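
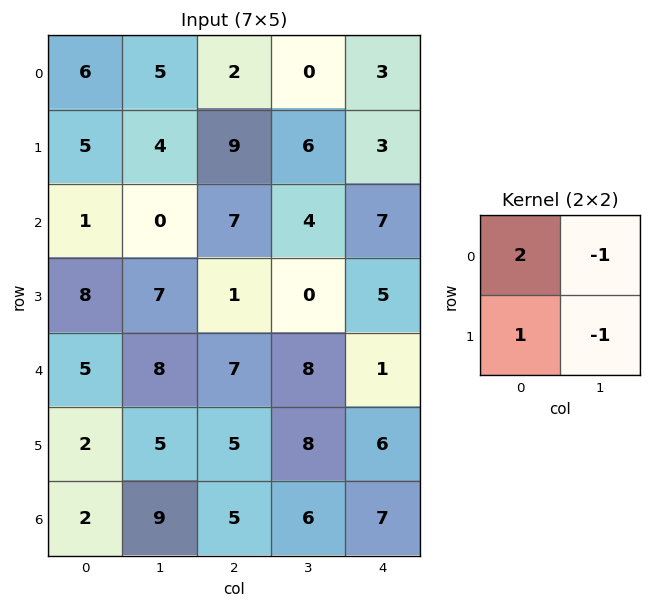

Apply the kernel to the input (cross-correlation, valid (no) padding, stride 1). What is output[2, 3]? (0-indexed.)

-4

The receptive field on the input at this output position is [4 7 / 0 5]. Elementwise product with the kernel and sum: 4·2 + 7·-1 + 0·1 + 5·-1.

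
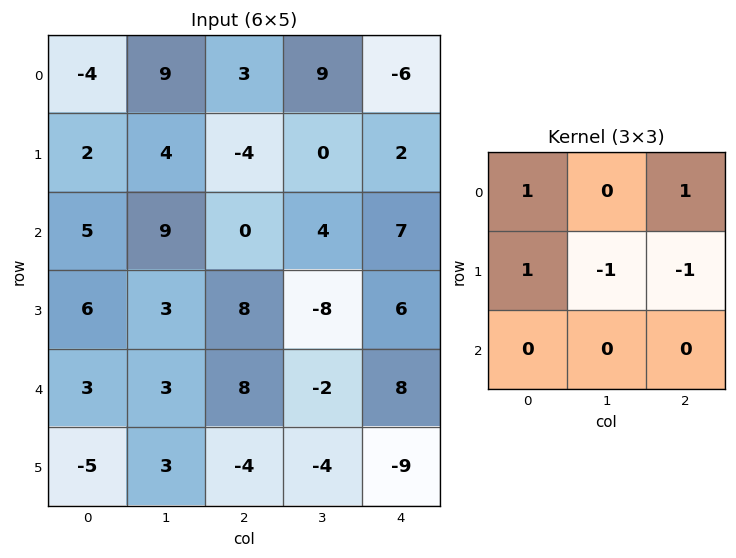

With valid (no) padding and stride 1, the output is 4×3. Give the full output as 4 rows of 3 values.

Output[0,0]: The receptive field on the input at this output position is [-4 9 3 / 2 4 -4 / 5 9 0]. Elementwise product with the kernel and sum: -4·1 + 3·1 + 2·1 + 4·-1 + -4·-1.
Output[0,1]: The receptive field on the input at this output position is [9 3 9 / 4 -4 0 / 9 0 4]. Elementwise product with the kernel and sum: 9·1 + 9·1 + 4·1 + -4·-1 + 0·-1.

1 26 -9
-6 9 -13
0 16 17
6 -8 16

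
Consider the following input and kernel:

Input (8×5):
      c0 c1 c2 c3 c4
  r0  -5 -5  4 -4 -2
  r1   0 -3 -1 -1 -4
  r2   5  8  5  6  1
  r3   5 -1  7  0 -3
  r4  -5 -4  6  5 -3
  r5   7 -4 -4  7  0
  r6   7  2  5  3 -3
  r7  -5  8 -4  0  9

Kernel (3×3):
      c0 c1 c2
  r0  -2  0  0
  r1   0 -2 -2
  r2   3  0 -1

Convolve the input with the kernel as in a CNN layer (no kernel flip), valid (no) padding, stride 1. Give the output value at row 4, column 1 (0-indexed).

The receptive field on the input at this output position is [-4 6 5 / -4 -4 7 / 2 5 3]. Elementwise product with the kernel and sum: -4·-2 + -4·-2 + 7·-2 + 2·3 + 3·-1.

5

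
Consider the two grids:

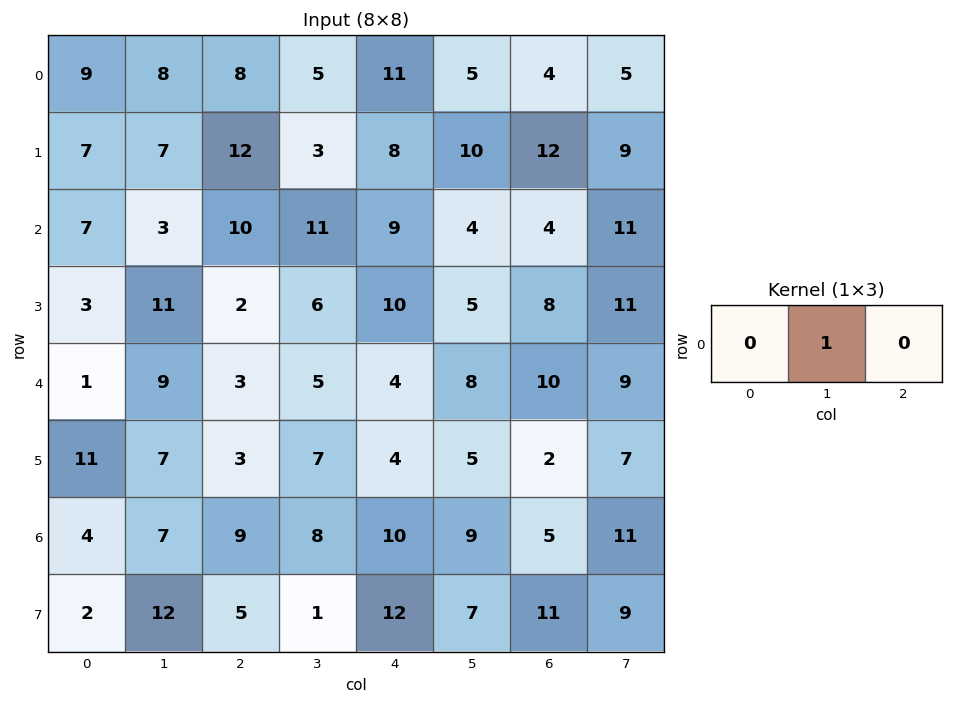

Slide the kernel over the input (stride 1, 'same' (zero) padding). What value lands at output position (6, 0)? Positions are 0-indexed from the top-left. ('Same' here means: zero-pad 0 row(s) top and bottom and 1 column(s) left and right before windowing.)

4

The receptive field on the zero-padded input at this output position is [0 4 7]. Elementwise product with the kernel and sum: 4·1.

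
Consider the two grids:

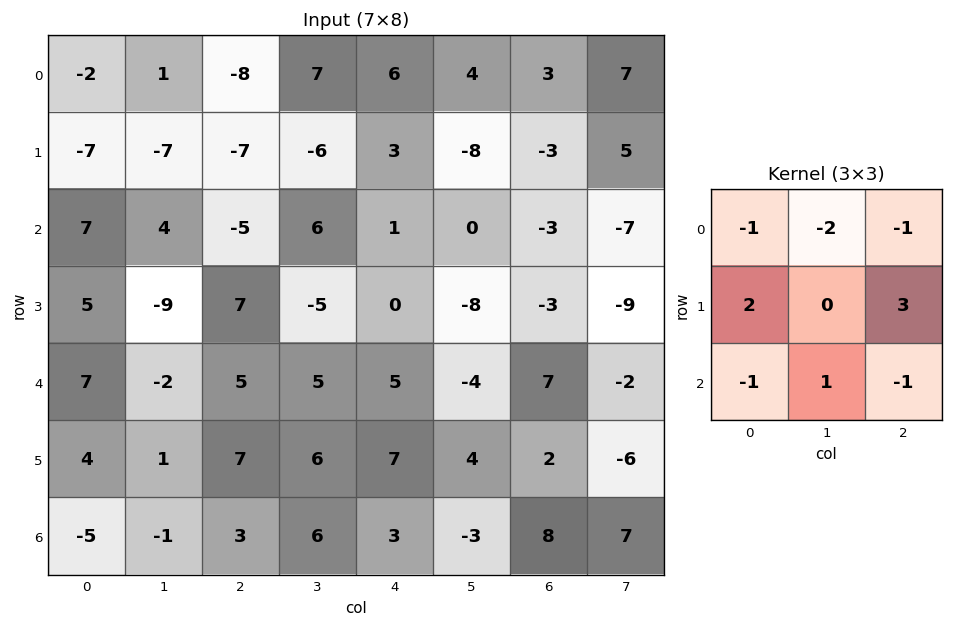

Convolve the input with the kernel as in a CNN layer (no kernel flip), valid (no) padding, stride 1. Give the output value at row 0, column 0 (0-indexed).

-25

The receptive field on the input at this output position is [-2 1 -8 / -7 -7 -7 / 7 4 -5]. Elementwise product with the kernel and sum: -2·-1 + 1·-2 + -8·-1 + -7·2 + -7·3 + 7·-1 + 4·1 + -5·-1.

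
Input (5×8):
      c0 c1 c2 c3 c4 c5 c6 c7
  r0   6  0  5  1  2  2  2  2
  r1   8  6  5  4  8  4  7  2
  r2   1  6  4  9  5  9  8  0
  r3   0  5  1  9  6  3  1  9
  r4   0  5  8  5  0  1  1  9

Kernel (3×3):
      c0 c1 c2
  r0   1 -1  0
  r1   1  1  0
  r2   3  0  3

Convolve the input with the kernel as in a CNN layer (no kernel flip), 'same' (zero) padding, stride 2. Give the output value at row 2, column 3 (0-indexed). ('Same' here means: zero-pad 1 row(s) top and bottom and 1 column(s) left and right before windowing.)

4

The receptive field on the zero-padded input at this output position is [3 1 9 / 1 1 9 / 0 0 0]. Elementwise product with the kernel and sum: 3·1 + 1·-1 + 1·1 + 1·1 + 0·3 + 0·3.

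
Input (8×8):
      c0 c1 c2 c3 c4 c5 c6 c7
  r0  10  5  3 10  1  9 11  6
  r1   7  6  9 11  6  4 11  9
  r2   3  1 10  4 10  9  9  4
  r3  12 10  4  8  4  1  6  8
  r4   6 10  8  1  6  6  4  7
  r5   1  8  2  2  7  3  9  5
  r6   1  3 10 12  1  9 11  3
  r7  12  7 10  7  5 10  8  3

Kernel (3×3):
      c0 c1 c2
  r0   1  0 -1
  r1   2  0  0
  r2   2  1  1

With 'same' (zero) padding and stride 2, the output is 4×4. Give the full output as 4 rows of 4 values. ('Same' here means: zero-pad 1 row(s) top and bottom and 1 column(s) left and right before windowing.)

13 42 52 46
16 29 36 29
-1 42 23 25
11 43 52 47

Output[0,0]: The receptive field on the zero-padded input at this output position is [0 0 0 / 0 10 5 / 0 7 6]. Elementwise product with the kernel and sum: 0·1 + 0·-1 + 0·2 + 0·2 + 7·1 + 6·1.
Output[0,1]: The receptive field on the zero-padded input at this output position is [0 0 0 / 5 3 10 / 6 9 11]. Elementwise product with the kernel and sum: 0·1 + 0·-1 + 5·2 + 6·2 + 9·1 + 11·1.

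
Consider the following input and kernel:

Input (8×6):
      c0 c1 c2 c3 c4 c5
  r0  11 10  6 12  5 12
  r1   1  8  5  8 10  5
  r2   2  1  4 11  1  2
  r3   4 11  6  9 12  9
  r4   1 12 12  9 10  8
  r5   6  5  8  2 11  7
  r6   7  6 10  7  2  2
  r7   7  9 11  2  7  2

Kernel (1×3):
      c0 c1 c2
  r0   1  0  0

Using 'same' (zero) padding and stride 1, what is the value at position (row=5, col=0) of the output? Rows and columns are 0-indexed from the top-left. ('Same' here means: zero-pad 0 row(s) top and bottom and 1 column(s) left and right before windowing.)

The receptive field on the zero-padded input at this output position is [0 6 5]. Elementwise product with the kernel and sum: 0·1.

0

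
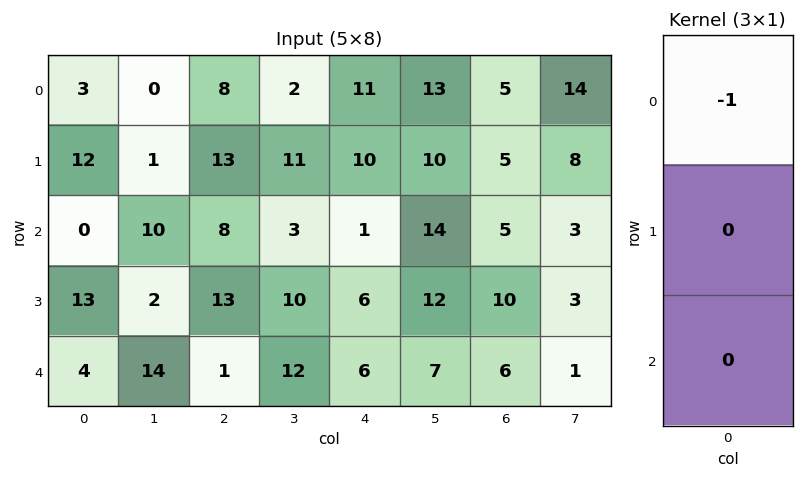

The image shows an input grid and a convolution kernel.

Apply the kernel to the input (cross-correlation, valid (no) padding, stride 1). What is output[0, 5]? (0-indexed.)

The receptive field on the input at this output position is [13 / 10 / 14]. Elementwise product with the kernel and sum: 13·-1.

-13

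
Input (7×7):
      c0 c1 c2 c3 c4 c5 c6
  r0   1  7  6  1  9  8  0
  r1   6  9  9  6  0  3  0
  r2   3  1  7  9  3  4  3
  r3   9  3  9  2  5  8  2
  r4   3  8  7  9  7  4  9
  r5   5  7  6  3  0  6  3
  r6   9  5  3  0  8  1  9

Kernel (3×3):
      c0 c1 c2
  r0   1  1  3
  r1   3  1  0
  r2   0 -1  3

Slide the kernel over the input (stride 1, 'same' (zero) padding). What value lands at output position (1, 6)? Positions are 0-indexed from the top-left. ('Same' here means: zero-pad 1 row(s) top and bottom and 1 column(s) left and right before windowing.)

14

The receptive field on the zero-padded input at this output position is [8 0 0 / 3 0 0 / 4 3 0]. Elementwise product with the kernel and sum: 8·1 + 0·1 + 0·3 + 3·3 + 0·1 + 3·-1 + 0·3.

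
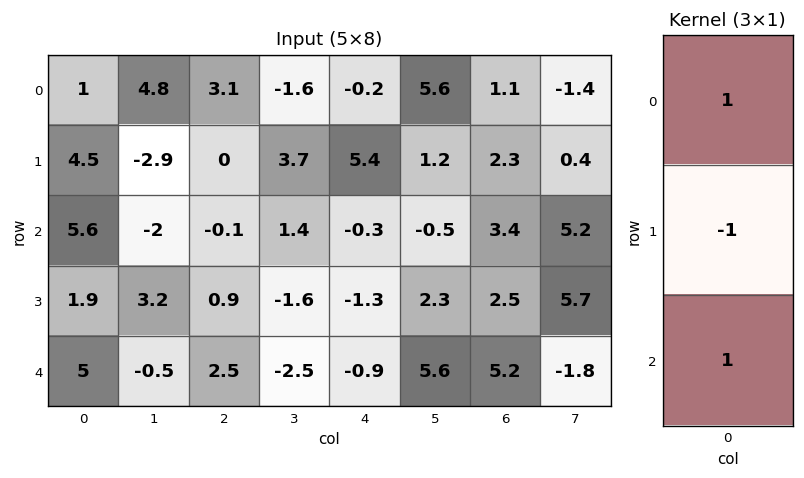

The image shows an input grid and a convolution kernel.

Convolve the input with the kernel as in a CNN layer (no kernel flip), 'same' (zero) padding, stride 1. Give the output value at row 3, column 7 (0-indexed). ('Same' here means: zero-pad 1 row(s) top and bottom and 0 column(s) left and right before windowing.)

-2.3

The receptive field on the zero-padded input at this output position is [5.2 / 5.7 / -1.8]. Elementwise product with the kernel and sum: 5.2·1 + 5.7·-1 + -1.8·1.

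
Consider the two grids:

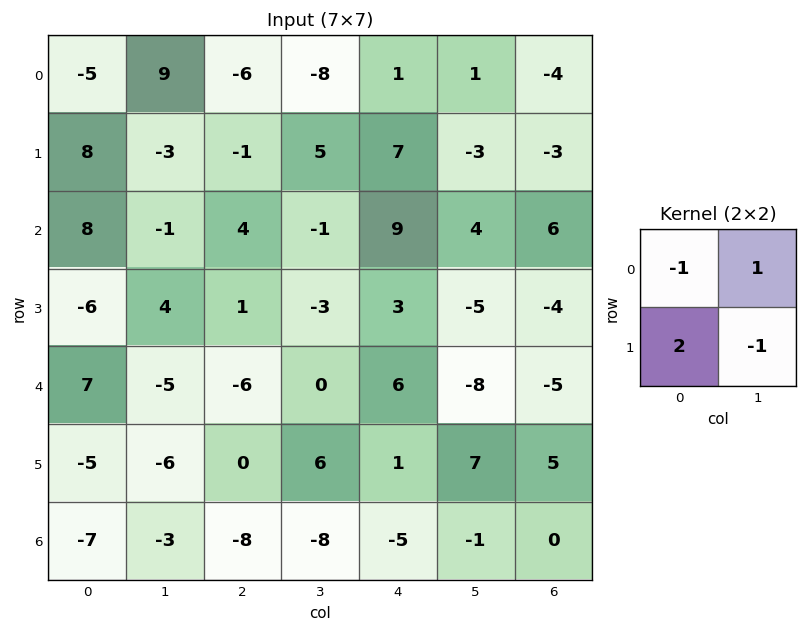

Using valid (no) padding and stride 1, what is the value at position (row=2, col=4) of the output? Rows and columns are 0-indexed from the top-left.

6

The receptive field on the input at this output position is [9 4 / 3 -5]. Elementwise product with the kernel and sum: 9·-1 + 4·1 + 3·2 + -5·-1.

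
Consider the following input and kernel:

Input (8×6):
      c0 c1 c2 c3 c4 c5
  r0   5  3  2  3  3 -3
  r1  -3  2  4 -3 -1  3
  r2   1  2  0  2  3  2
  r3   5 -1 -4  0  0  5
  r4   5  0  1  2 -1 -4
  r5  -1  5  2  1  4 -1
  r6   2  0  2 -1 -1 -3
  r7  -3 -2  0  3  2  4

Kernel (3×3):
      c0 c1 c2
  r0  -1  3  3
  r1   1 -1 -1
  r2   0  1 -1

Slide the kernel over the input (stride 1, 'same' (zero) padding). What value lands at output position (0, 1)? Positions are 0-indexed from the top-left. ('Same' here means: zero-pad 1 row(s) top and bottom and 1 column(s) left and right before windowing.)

-2

The receptive field on the zero-padded input at this output position is [0 0 0 / 5 3 2 / -3 2 4]. Elementwise product with the kernel and sum: 0·-1 + 0·3 + 0·3 + 5·1 + 3·-1 + 2·-1 + 2·1 + 4·-1.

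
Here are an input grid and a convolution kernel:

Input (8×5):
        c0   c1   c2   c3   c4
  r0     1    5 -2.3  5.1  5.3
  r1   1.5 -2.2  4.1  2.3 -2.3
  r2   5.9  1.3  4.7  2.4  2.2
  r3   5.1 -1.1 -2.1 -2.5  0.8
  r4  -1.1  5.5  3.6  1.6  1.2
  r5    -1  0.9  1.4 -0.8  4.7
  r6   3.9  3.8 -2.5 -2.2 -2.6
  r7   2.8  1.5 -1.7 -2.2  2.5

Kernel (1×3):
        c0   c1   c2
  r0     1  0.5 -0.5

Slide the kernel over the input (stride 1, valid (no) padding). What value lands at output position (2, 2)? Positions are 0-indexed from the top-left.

The receptive field on the input at this output position is [4.7 2.4 2.2]. Elementwise product with the kernel and sum: 4.7·1 + 2.4·0.5 + 2.2·-0.5.

4.8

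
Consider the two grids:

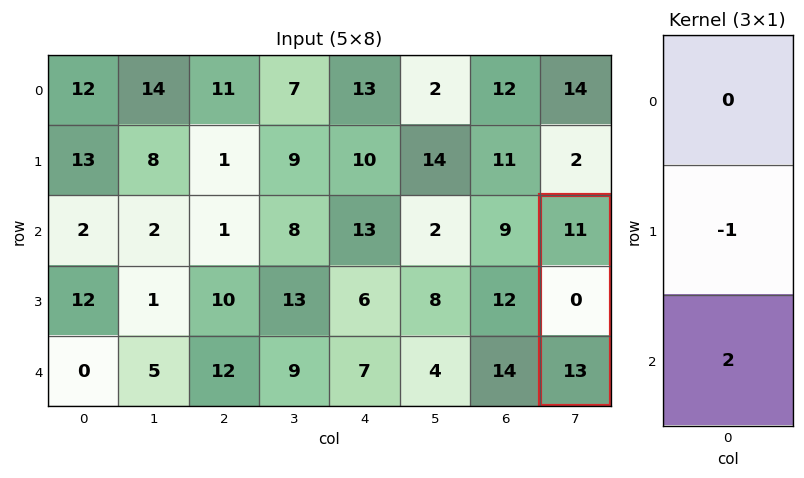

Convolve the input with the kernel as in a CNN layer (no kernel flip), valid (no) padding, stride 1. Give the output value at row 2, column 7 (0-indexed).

26

The receptive field on the input at this output position is [11 / 0 / 13]. Elementwise product with the kernel and sum: 0·-1 + 13·2.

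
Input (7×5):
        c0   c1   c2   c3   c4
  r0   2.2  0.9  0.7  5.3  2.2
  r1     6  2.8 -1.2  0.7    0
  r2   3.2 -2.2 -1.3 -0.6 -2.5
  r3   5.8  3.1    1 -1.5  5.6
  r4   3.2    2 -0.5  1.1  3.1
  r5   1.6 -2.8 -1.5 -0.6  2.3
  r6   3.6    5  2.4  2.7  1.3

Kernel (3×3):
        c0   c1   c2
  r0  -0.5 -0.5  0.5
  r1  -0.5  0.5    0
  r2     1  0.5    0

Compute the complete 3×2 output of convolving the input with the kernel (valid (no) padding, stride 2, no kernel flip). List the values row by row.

-0.7 -2.55
1.7 -1.5
1.05 5.45

Output[0,0]: The receptive field on the input at this output position is [2.2 0.9 0.7 / 6 2.8 -1.2 / 3.2 -2.2 -1.3]. Elementwise product with the kernel and sum: 2.2·-0.5 + 0.9·-0.5 + 0.7·0.5 + 6·-0.5 + 2.8·0.5 + 3.2·1 + -2.2·0.5.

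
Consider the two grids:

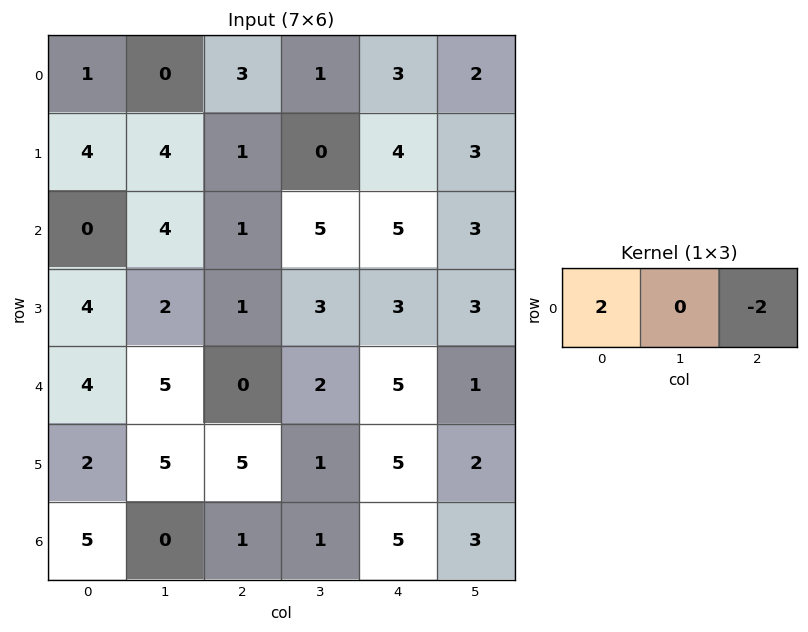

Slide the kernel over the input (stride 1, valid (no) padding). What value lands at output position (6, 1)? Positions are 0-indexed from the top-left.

The receptive field on the input at this output position is [0 1 1]. Elementwise product with the kernel and sum: 0·2 + 1·-2.

-2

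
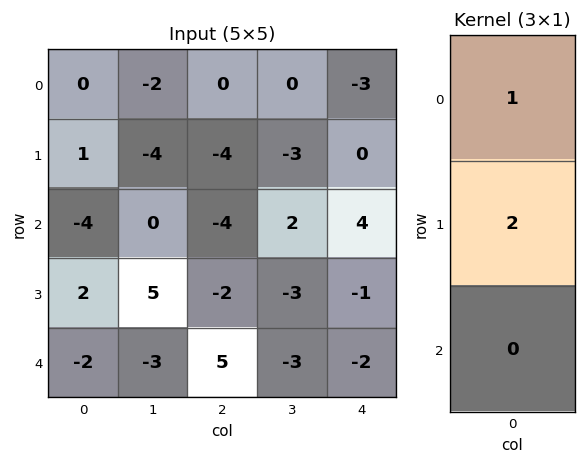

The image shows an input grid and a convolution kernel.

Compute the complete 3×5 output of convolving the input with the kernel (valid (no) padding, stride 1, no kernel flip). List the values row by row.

Output[0,0]: The receptive field on the input at this output position is [0 / 1 / -4]. Elementwise product with the kernel and sum: 0·1 + 1·2.

2 -10 -8 -6 -3
-7 -4 -12 1 8
0 10 -8 -4 2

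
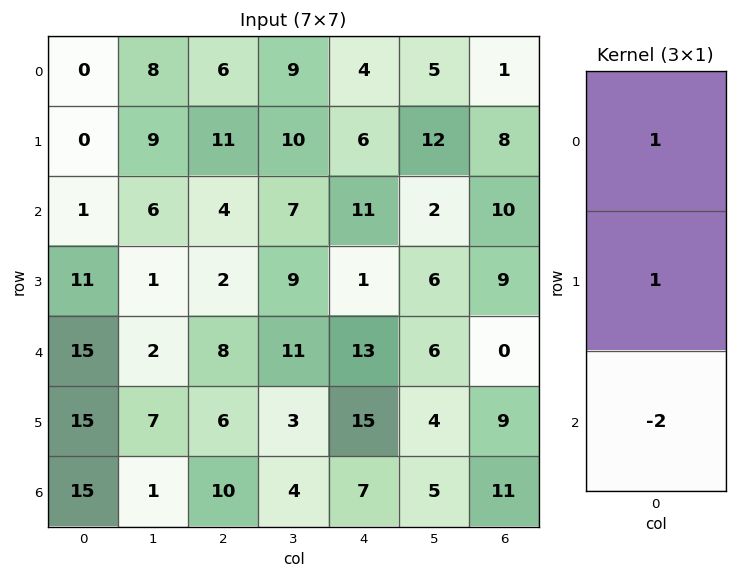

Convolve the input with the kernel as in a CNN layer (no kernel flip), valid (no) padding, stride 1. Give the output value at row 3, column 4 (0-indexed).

-16

The receptive field on the input at this output position is [1 / 13 / 15]. Elementwise product with the kernel and sum: 1·1 + 13·1 + 15·-2.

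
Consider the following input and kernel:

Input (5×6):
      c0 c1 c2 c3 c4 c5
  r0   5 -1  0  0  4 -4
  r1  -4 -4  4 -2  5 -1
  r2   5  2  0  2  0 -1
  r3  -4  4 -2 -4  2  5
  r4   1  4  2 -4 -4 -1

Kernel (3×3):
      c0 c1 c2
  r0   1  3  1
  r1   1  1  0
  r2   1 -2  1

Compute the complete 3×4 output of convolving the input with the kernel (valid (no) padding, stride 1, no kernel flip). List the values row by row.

Output[0,0]: The receptive field on the input at this output position is [5 -1 0 / -4 -4 4 / 5 2 0]. Elementwise product with the kernel and sum: 5·1 + -1·3 + 0·1 + -4·1 + -4·1 + 5·1 + 2·-2 + 0·1.
Output[0,1]: The receptive field on the input at this output position is [-1 0 0 / -4 4 -2 / 2 0 2]. Elementwise product with the kernel and sum: -1·1 + 0·3 + 0·1 + -4·1 + 4·1 + 2·1 + 0·-2 + 2·1.

-5 3 2 12
-19 12 13 11
6 2 6 2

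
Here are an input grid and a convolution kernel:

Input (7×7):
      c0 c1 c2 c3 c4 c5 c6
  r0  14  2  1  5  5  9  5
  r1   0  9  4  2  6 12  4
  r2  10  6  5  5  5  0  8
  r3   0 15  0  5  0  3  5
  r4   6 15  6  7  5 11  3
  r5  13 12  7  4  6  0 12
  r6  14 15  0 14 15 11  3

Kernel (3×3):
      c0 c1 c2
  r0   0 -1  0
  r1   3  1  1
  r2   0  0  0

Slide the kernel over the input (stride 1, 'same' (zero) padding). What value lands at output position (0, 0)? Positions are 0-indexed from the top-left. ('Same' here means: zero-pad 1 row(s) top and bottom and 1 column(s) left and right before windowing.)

The receptive field on the zero-padded input at this output position is [0 0 0 / 0 14 2 / 0 0 9]. Elementwise product with the kernel and sum: 0·-1 + 0·3 + 14·1 + 2·1.

16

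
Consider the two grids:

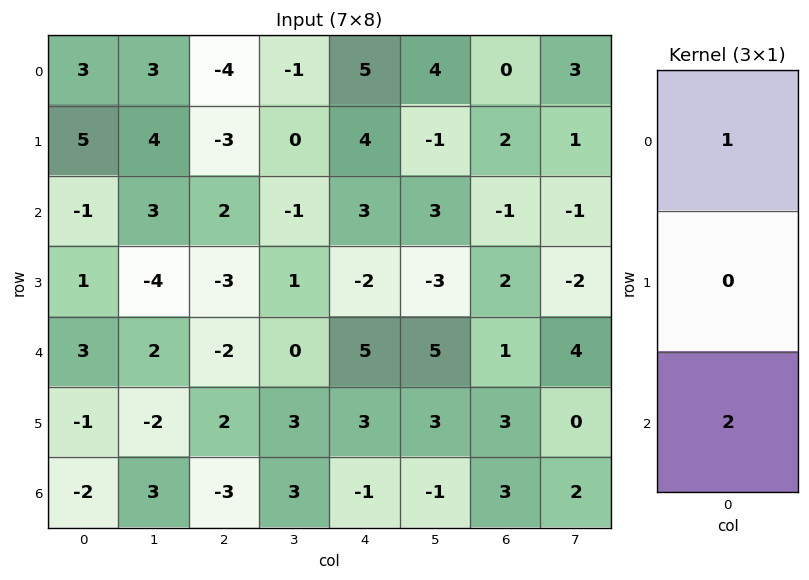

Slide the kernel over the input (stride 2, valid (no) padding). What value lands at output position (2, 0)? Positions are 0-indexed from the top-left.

-1

The receptive field on the input at this output position is [3 / -1 / -2]. Elementwise product with the kernel and sum: 3·1 + -2·2.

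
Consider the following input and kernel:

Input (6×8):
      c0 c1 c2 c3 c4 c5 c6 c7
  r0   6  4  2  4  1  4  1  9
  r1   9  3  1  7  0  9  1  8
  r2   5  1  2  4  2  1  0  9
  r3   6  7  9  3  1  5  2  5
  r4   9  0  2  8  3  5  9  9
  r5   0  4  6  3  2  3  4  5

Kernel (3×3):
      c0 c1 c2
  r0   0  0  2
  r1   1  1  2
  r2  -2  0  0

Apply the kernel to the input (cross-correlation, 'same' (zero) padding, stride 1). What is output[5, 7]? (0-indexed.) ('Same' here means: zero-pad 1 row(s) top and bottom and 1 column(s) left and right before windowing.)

9

The receptive field on the zero-padded input at this output position is [9 9 0 / 4 5 0 / 0 0 0]. Elementwise product with the kernel and sum: 0·2 + 4·1 + 5·1 + 0·2 + 0·-2.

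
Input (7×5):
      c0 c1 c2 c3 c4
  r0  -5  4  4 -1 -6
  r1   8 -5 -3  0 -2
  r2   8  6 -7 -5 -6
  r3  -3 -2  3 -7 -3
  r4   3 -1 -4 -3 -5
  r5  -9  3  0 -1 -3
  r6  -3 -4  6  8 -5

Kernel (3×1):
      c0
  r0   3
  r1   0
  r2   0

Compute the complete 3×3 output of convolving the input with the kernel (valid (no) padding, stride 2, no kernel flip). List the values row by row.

-15 12 -18
24 -21 -18
9 -12 -15

Output[0,0]: The receptive field on the input at this output position is [-5 / 8 / 8]. Elementwise product with the kernel and sum: -5·3.
Output[0,1]: The receptive field on the input at this output position is [4 / -3 / -7]. Elementwise product with the kernel and sum: 4·3.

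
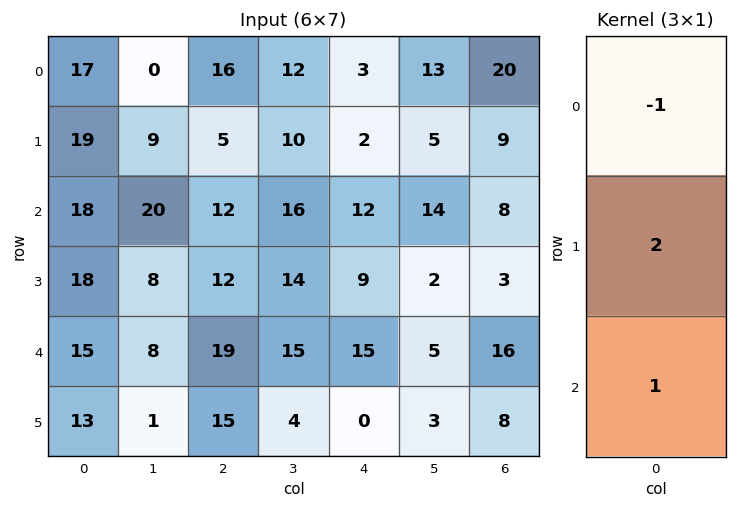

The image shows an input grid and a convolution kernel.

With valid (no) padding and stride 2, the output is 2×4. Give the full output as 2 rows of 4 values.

Output[0,0]: The receptive field on the input at this output position is [17 / 19 / 18]. Elementwise product with the kernel and sum: 17·-1 + 19·2 + 18·1.
Output[0,1]: The receptive field on the input at this output position is [16 / 5 / 12]. Elementwise product with the kernel and sum: 16·-1 + 5·2 + 12·1.

39 6 13 6
33 31 21 14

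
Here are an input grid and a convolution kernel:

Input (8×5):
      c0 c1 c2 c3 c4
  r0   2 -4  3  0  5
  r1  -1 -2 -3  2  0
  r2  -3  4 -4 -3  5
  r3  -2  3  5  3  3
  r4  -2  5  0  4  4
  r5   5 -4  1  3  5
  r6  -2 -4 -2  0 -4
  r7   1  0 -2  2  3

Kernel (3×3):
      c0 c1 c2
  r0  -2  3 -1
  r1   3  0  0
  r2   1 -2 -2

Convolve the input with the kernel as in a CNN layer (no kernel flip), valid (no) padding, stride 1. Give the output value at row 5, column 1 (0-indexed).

The receptive field on the input at this output position is [-4 1 3 / -4 -2 0 / 0 -2 2]. Elementwise product with the kernel and sum: -4·-2 + 1·3 + 3·-1 + -4·3 + 0·1 + -2·-2 + 2·-2.

-4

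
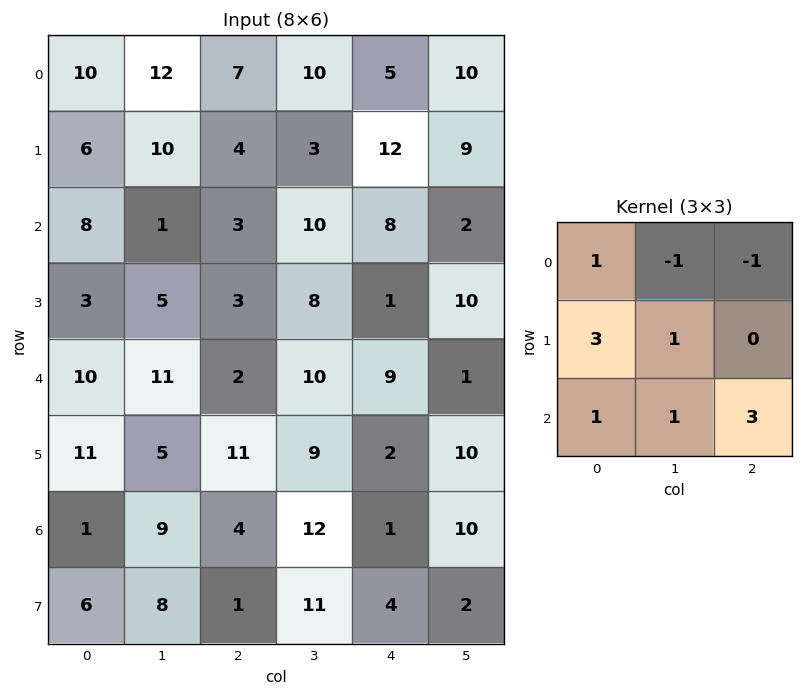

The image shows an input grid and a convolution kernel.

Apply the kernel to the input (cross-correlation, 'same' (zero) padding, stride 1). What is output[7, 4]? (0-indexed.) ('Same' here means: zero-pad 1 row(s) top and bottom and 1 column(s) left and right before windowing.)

The receptive field on the zero-padded input at this output position is [12 1 10 / 11 4 2 / 0 0 0]. Elementwise product with the kernel and sum: 12·1 + 1·-1 + 10·-1 + 11·3 + 4·1 + 0·1 + 0·1 + 0·3.

38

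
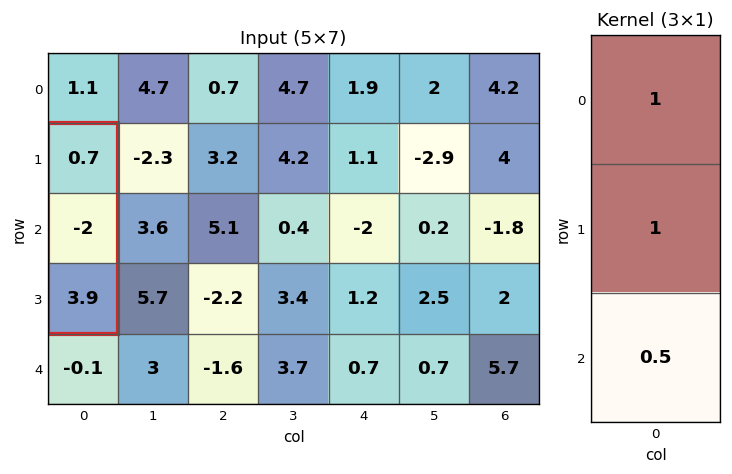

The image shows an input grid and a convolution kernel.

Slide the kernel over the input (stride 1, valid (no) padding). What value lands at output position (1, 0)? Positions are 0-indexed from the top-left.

0.65

The receptive field on the input at this output position is [0.7 / -2 / 3.9]. Elementwise product with the kernel and sum: 0.7·1 + -2·1 + 3.9·0.5.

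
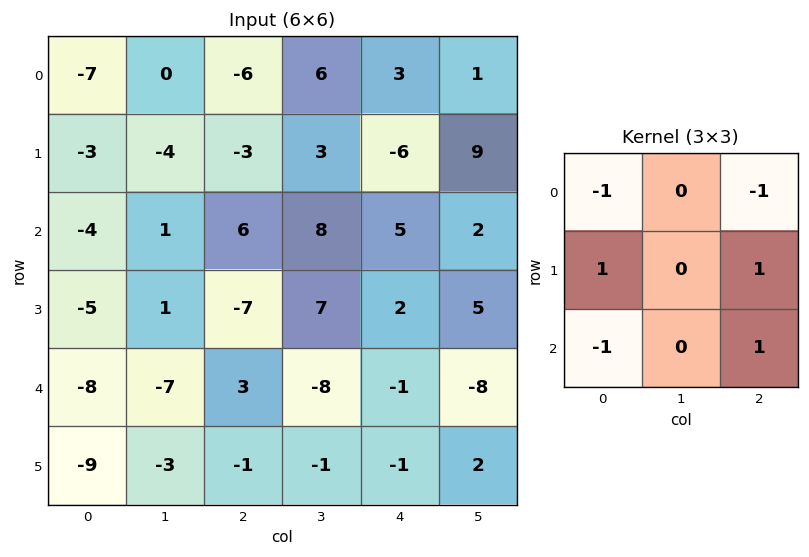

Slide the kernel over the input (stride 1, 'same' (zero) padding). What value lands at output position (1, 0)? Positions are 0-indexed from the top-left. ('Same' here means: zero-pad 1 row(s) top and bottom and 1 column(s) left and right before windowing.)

-3

The receptive field on the zero-padded input at this output position is [0 -7 0 / 0 -3 -4 / 0 -4 1]. Elementwise product with the kernel and sum: 0·-1 + 0·-1 + 0·1 + -4·1 + 0·-1 + 1·1.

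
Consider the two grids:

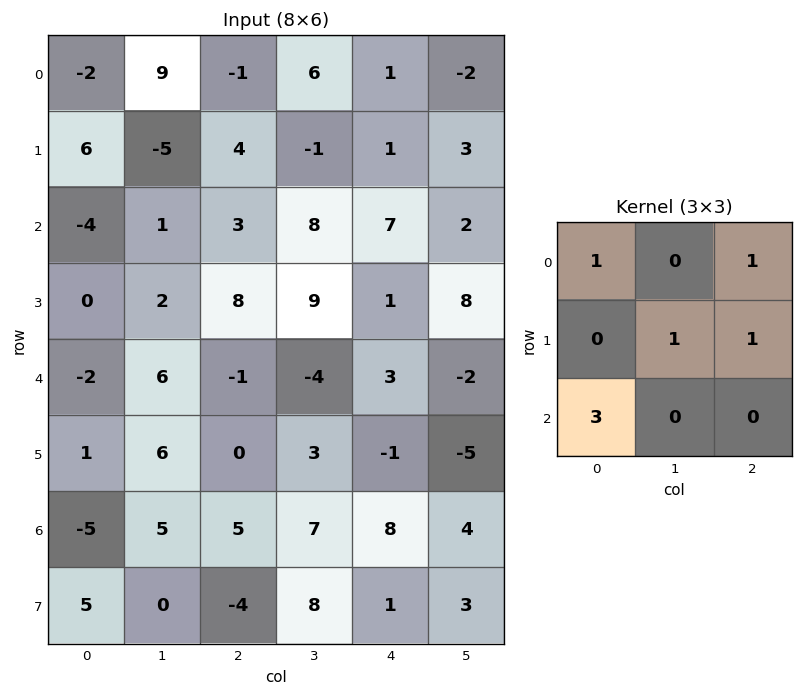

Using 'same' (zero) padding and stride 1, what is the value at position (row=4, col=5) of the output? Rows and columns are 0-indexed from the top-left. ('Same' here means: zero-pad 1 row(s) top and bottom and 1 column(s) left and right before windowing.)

-4

The receptive field on the zero-padded input at this output position is [1 8 0 / 3 -2 0 / -1 -5 0]. Elementwise product with the kernel and sum: 1·1 + 0·1 + -2·1 + 0·1 + -1·3.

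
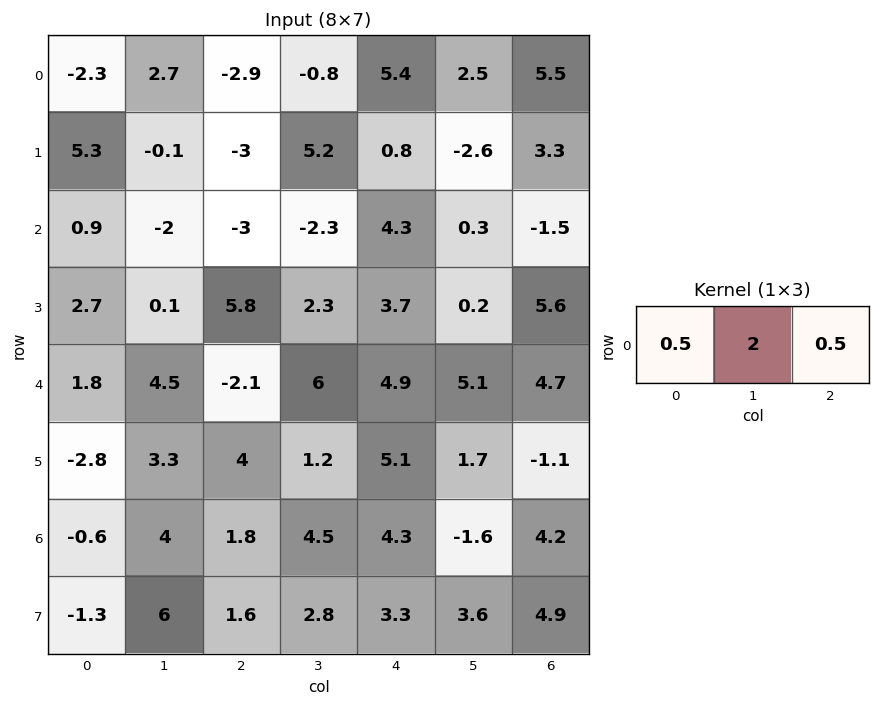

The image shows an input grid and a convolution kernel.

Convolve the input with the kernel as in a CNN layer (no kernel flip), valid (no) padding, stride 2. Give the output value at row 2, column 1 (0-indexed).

The receptive field on the input at this output position is [-2.1 6 4.9]. Elementwise product with the kernel and sum: -2.1·0.5 + 6·2 + 4.9·0.5.

13.4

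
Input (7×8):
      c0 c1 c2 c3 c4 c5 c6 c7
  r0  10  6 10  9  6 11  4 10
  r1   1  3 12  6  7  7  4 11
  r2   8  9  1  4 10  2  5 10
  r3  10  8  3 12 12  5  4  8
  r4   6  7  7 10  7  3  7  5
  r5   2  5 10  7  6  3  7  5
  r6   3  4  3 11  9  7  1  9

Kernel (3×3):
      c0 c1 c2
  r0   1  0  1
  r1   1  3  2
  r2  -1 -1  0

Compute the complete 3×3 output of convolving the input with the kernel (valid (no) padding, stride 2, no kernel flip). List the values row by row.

37 55 34
36 57 40
43 43 27

Output[0,0]: The receptive field on the input at this output position is [10 6 10 / 1 3 12 / 8 9 1]. Elementwise product with the kernel and sum: 10·1 + 10·1 + 1·1 + 3·3 + 12·2 + 8·-1 + 9·-1.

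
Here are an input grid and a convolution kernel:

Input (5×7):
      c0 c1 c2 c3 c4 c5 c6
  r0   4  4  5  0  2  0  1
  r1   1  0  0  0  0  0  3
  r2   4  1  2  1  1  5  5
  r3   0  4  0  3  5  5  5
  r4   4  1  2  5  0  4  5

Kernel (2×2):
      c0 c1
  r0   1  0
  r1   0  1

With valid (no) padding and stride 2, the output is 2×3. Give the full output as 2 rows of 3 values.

4 5 2
8 5 6

Output[0,0]: The receptive field on the input at this output position is [4 4 / 1 0]. Elementwise product with the kernel and sum: 4·1 + 0·1.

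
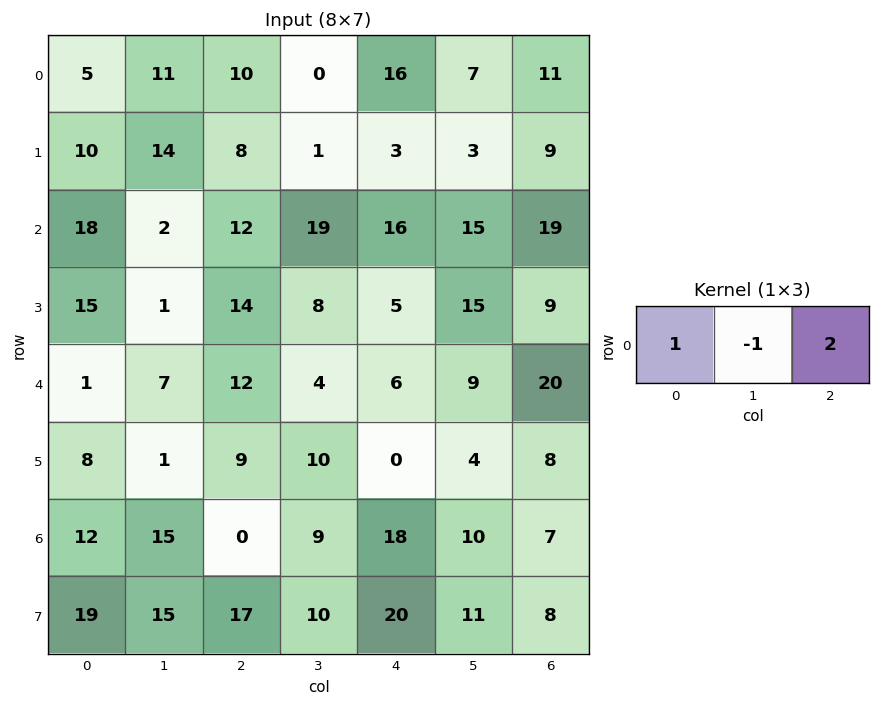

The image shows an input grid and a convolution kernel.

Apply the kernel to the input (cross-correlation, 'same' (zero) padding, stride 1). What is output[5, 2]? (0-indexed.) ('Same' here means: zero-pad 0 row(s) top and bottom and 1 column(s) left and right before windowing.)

12

The receptive field on the zero-padded input at this output position is [1 9 10]. Elementwise product with the kernel and sum: 1·1 + 9·-1 + 10·2.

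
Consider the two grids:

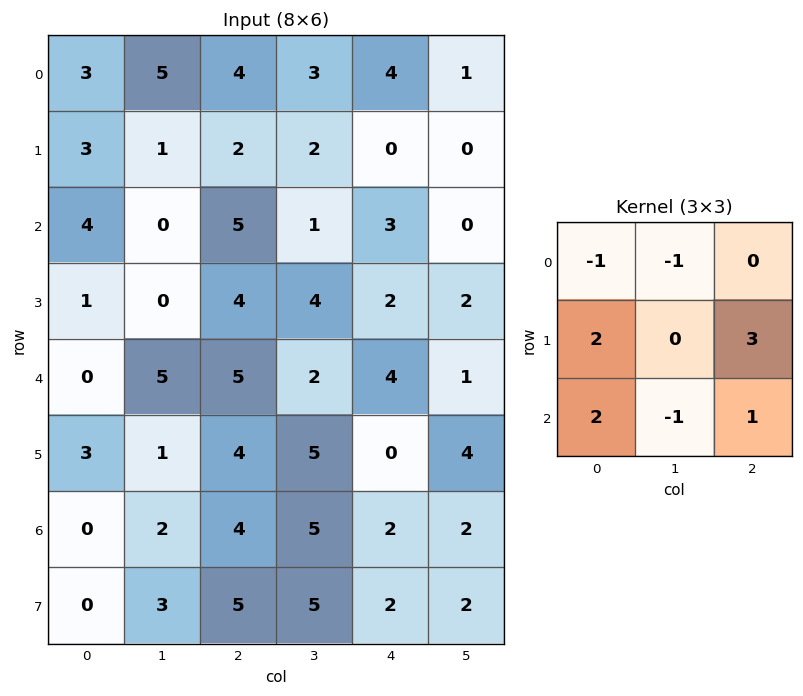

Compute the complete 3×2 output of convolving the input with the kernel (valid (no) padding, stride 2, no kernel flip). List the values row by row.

Output[0,0]: The receptive field on the input at this output position is [3 5 4 / 3 1 2 / 4 0 5]. Elementwise product with the kernel and sum: 3·-1 + 5·-1 + 3·2 + 2·3 + 4·2 + 0·-1 + 5·1.

17 9
10 20
15 6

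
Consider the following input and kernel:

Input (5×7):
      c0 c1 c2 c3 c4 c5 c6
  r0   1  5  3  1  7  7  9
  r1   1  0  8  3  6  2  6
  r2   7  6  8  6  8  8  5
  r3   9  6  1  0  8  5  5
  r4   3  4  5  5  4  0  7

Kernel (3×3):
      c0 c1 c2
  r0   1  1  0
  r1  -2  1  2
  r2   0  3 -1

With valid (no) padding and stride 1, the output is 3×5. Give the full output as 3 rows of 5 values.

30 40 13 28 35
26 19 9 40 20
10 13 39 44 8

Output[0,0]: The receptive field on the input at this output position is [1 5 3 / 1 0 8 / 7 6 8]. Elementwise product with the kernel and sum: 1·1 + 5·1 + 1·-2 + 0·1 + 8·2 + 6·3 + 8·-1.
Output[0,1]: The receptive field on the input at this output position is [5 3 1 / 0 8 3 / 6 8 6]. Elementwise product with the kernel and sum: 5·1 + 3·1 + 0·-2 + 8·1 + 3·2 + 8·3 + 6·-1.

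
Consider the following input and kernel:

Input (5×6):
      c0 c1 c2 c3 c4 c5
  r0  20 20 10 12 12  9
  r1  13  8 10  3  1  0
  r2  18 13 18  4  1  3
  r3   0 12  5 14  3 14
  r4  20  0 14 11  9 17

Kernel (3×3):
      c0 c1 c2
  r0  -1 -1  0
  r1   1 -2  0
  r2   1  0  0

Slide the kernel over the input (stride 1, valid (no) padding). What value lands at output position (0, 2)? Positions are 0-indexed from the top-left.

0

The receptive field on the input at this output position is [10 12 12 / 10 3 1 / 18 4 1]. Elementwise product with the kernel and sum: 10·-1 + 12·-1 + 10·1 + 3·-2 + 18·1.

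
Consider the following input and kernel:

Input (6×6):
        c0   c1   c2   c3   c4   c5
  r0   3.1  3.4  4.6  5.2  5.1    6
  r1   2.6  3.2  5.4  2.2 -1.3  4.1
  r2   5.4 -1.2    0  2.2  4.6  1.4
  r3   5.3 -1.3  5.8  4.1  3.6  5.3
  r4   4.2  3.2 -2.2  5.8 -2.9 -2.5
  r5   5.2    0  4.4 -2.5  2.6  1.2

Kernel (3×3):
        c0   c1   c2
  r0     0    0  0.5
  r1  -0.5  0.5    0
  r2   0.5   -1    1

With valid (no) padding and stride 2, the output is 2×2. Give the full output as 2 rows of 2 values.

Output[0,0]: The receptive field on the input at this output position is [3.1 3.4 4.6 / 2.6 3.2 5.4 / 5.4 -1.2 0]. Elementwise product with the kernel and sum: 4.6·0.5 + 2.6·-0.5 + 3.2·0.5 + 5.4·0.5 + -1.2·-1 + 0·1.
Output[0,1]: The receptive field on the input at this output position is [4.6 5.2 5.1 / 5.4 2.2 -1.3 / 0 2.2 4.6]. Elementwise product with the kernel and sum: 5.1·0.5 + 5.4·-0.5 + 2.2·0.5 + 0·0.5 + 2.2·-1 + 4.6·1.

6.5 3.35
-6.6 -8.35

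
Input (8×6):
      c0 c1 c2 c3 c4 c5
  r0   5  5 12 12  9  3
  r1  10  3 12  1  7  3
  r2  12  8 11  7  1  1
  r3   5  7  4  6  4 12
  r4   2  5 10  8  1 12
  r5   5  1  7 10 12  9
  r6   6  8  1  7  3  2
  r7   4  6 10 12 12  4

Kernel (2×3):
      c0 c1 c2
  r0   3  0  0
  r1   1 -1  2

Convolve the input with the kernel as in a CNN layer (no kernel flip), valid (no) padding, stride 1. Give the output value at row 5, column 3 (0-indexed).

38

The receptive field on the input at this output position is [10 12 9 / 7 3 2]. Elementwise product with the kernel and sum: 10·3 + 7·1 + 3·-1 + 2·2.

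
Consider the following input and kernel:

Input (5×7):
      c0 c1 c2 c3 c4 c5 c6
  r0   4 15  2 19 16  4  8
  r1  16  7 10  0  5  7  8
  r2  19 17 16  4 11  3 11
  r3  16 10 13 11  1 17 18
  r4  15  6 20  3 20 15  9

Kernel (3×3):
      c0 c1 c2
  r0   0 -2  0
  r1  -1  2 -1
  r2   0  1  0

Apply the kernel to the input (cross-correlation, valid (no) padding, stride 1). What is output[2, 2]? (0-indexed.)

3

The receptive field on the input at this output position is [16 4 11 / 13 11 1 / 20 3 20]. Elementwise product with the kernel and sum: 4·-2 + 13·-1 + 11·2 + 1·-1 + 3·1.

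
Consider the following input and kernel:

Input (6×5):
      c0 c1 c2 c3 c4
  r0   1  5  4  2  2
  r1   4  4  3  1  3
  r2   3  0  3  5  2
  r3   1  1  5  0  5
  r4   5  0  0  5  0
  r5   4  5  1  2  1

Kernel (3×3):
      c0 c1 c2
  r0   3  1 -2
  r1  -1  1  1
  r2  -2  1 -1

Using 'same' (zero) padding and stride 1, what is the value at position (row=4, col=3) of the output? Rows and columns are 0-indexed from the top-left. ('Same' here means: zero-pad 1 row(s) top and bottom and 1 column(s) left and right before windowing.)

The receptive field on the zero-padded input at this output position is [5 0 5 / 0 5 0 / 1 2 1]. Elementwise product with the kernel and sum: 5·3 + 0·1 + 5·-2 + 0·-1 + 5·1 + 0·1 + 1·-2 + 2·1 + 1·-1.

9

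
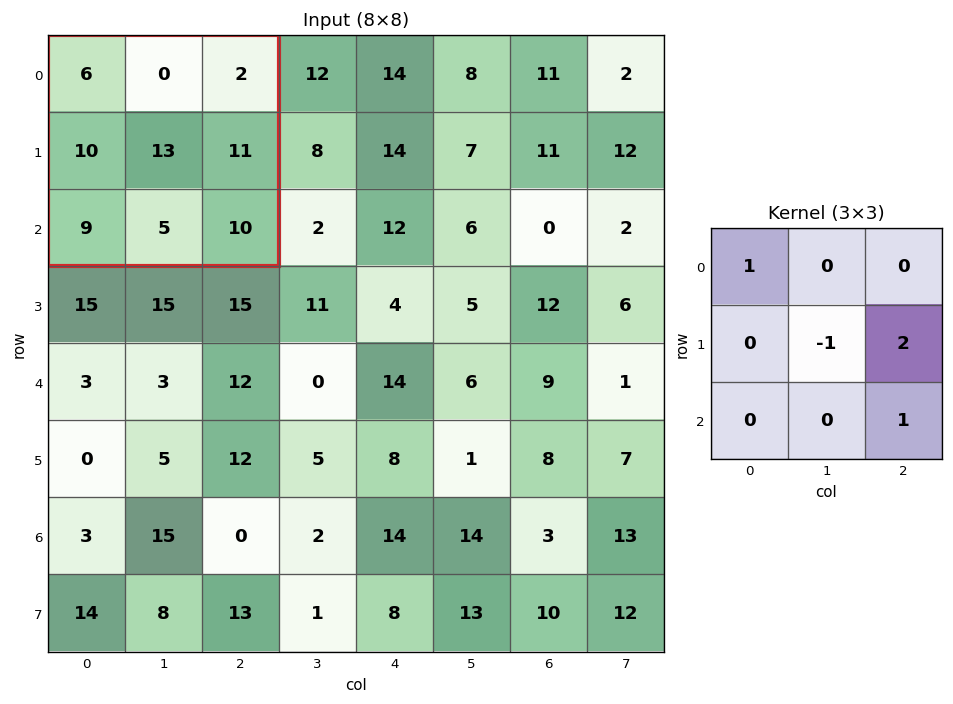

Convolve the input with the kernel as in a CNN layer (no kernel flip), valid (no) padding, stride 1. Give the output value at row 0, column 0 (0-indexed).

The receptive field on the input at this output position is [6 0 2 / 10 13 11 / 9 5 10]. Elementwise product with the kernel and sum: 6·1 + 13·-1 + 11·2 + 10·1.

25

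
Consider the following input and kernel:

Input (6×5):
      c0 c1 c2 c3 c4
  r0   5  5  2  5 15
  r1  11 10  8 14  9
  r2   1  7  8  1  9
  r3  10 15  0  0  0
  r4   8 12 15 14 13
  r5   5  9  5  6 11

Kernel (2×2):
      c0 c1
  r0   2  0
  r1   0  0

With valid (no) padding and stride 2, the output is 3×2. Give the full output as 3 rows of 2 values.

Output[0,0]: The receptive field on the input at this output position is [5 5 / 11 10]. Elementwise product with the kernel and sum: 5·2.
Output[0,1]: The receptive field on the input at this output position is [2 5 / 8 14]. Elementwise product with the kernel and sum: 2·2.

10 4
2 16
16 30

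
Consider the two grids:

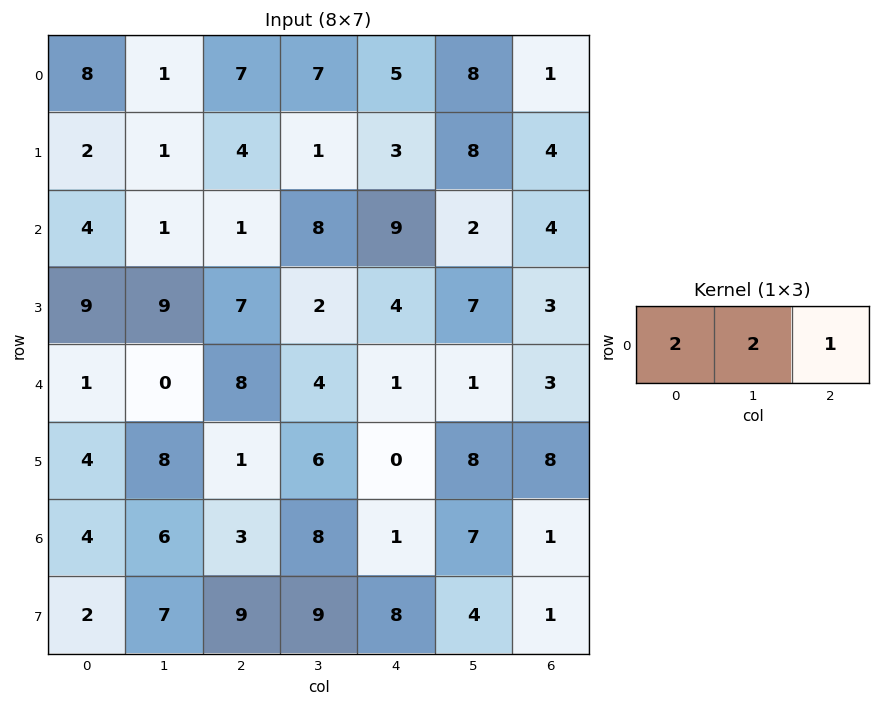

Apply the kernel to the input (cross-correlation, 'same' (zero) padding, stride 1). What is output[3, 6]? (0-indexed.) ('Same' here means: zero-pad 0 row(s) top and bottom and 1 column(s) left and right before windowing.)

20

The receptive field on the zero-padded input at this output position is [7 3 0]. Elementwise product with the kernel and sum: 7·2 + 3·2 + 0·1.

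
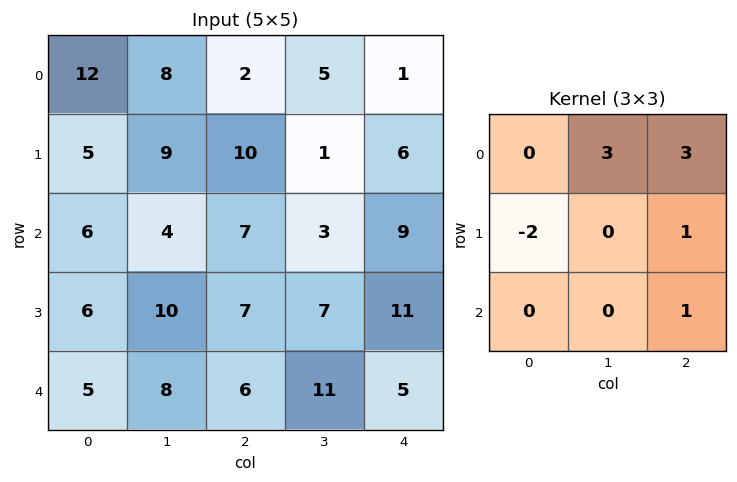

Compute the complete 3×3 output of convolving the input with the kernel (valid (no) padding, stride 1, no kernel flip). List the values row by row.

Output[0,0]: The receptive field on the input at this output position is [12 8 2 / 5 9 10 / 6 4 7]. Elementwise product with the kernel and sum: 8·3 + 2·3 + 5·-2 + 10·1 + 7·1.
Output[0,1]: The receptive field on the input at this output position is [8 2 5 / 9 10 1 / 4 7 3]. Elementwise product with the kernel and sum: 2·3 + 5·3 + 9·-2 + 1·1 + 3·1.

37 7 13
59 35 27
34 28 38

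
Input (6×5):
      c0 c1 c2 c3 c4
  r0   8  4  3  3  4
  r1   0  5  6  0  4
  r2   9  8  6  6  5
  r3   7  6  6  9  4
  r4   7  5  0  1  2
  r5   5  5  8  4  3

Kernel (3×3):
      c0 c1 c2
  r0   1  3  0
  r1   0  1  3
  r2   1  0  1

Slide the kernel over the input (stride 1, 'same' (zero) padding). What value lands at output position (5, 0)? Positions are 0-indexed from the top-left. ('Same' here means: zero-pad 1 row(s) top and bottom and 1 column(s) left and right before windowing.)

41

The receptive field on the zero-padded input at this output position is [0 7 5 / 0 5 5 / 0 0 0]. Elementwise product with the kernel and sum: 0·1 + 7·3 + 5·1 + 5·3 + 0·1 + 0·1.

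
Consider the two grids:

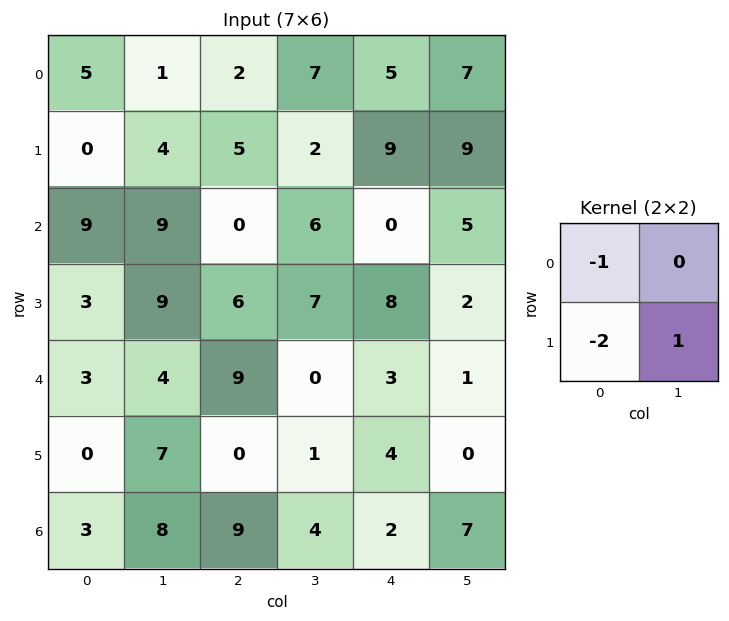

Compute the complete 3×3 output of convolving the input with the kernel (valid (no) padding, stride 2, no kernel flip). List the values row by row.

-1 -10 -14
-6 -5 -14
4 -8 -11

Output[0,0]: The receptive field on the input at this output position is [5 1 / 0 4]. Elementwise product with the kernel and sum: 5·-1 + 0·-2 + 4·1.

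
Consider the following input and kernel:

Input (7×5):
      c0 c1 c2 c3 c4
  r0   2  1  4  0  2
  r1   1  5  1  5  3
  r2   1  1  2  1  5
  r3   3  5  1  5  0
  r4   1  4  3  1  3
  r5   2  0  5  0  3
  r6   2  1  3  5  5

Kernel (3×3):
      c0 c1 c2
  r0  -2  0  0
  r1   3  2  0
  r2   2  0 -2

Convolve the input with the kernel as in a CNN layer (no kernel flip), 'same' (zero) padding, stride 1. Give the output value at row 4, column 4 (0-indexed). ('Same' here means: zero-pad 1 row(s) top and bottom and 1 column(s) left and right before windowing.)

The receptive field on the zero-padded input at this output position is [5 0 0 / 1 3 0 / 0 3 0]. Elementwise product with the kernel and sum: 5·-2 + 1·3 + 3·2 + 0·2 + 0·-2.

-1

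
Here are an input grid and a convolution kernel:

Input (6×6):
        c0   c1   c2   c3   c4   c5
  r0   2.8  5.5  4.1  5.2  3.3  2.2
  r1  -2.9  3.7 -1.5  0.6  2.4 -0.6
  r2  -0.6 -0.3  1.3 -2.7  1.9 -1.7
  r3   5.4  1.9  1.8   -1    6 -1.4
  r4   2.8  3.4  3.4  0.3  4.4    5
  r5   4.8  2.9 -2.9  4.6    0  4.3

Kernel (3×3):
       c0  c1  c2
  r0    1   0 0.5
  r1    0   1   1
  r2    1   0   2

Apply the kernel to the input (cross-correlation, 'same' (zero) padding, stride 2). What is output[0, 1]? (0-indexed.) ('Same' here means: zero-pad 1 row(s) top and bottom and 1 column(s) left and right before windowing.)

The receptive field on the zero-padded input at this output position is [0 0 0 / 5.5 4.1 5.2 / 3.7 -1.5 0.6]. Elementwise product with the kernel and sum: 0·1 + 0·0.5 + 4.1·1 + 5.2·1 + 3.7·1 + 0.6·2.

14.2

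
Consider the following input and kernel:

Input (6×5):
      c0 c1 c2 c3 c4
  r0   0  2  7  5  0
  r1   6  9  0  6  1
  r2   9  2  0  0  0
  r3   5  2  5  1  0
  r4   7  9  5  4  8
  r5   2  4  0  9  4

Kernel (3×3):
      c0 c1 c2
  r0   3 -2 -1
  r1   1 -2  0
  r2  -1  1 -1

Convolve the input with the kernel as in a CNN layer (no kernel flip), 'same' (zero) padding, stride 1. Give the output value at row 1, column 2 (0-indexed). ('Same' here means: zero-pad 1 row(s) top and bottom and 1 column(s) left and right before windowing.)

-6

The receptive field on the zero-padded input at this output position is [2 7 5 / 9 0 6 / 2 0 0]. Elementwise product with the kernel and sum: 2·3 + 7·-2 + 5·-1 + 9·1 + 0·-2 + 2·-1 + 0·1 + 0·-1.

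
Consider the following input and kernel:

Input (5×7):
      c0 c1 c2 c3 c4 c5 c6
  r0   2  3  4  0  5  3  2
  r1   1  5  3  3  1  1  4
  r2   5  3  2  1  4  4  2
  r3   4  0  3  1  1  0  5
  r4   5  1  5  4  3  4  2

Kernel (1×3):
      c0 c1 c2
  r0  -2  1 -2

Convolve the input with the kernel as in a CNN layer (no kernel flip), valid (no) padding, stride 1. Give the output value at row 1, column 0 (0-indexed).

The receptive field on the input at this output position is [1 5 3]. Elementwise product with the kernel and sum: 1·-2 + 5·1 + 3·-2.

-3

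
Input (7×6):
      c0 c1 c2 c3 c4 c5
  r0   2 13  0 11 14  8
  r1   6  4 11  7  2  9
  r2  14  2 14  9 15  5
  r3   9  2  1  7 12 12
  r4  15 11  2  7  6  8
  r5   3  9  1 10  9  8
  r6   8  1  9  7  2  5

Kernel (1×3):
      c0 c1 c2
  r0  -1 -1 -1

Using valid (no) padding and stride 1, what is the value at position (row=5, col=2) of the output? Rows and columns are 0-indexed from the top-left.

-20

The receptive field on the input at this output position is [1 10 9]. Elementwise product with the kernel and sum: 1·-1 + 10·-1 + 9·-1.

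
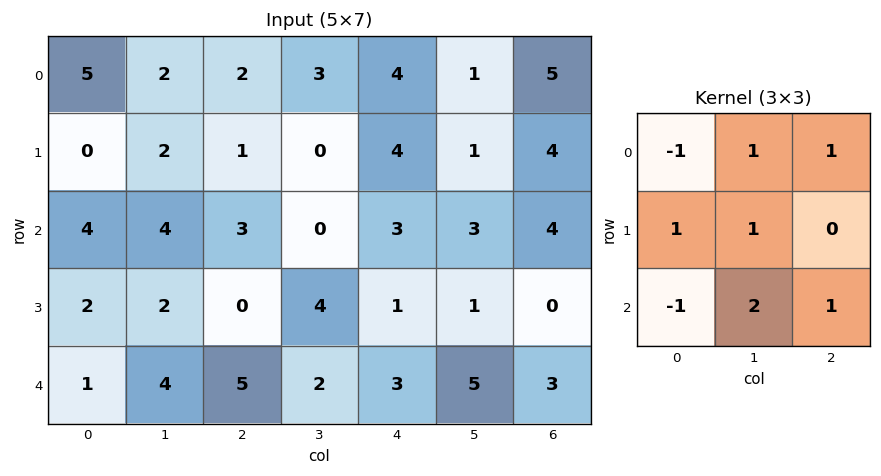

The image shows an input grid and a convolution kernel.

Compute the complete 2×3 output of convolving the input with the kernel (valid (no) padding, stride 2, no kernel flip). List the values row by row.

8 6 14
19 6 16

Output[0,0]: The receptive field on the input at this output position is [5 2 2 / 0 2 1 / 4 4 3]. Elementwise product with the kernel and sum: 5·-1 + 2·1 + 2·1 + 0·1 + 2·1 + 4·-1 + 4·2 + 3·1.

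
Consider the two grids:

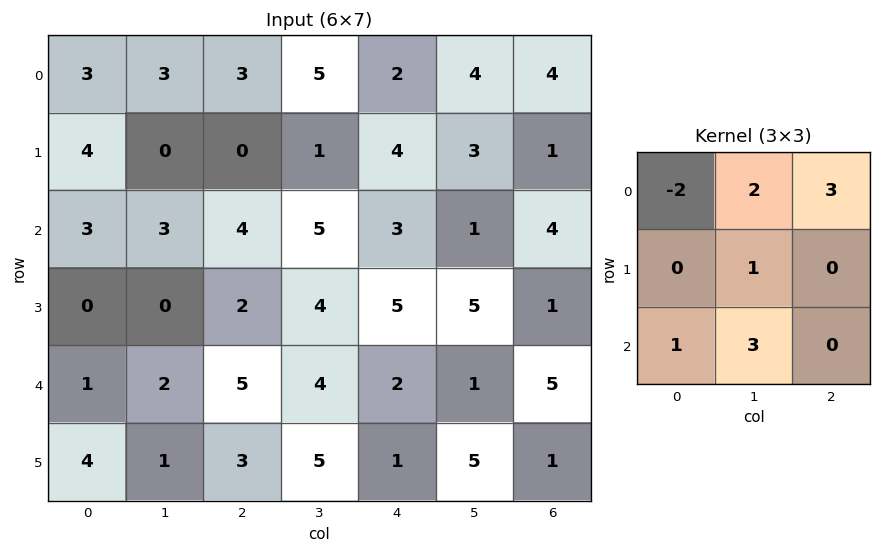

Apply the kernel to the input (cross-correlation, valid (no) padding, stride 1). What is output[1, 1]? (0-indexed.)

13

The receptive field on the input at this output position is [0 0 1 / 3 4 5 / 0 2 4]. Elementwise product with the kernel and sum: 0·-2 + 0·2 + 1·3 + 4·1 + 0·1 + 2·3.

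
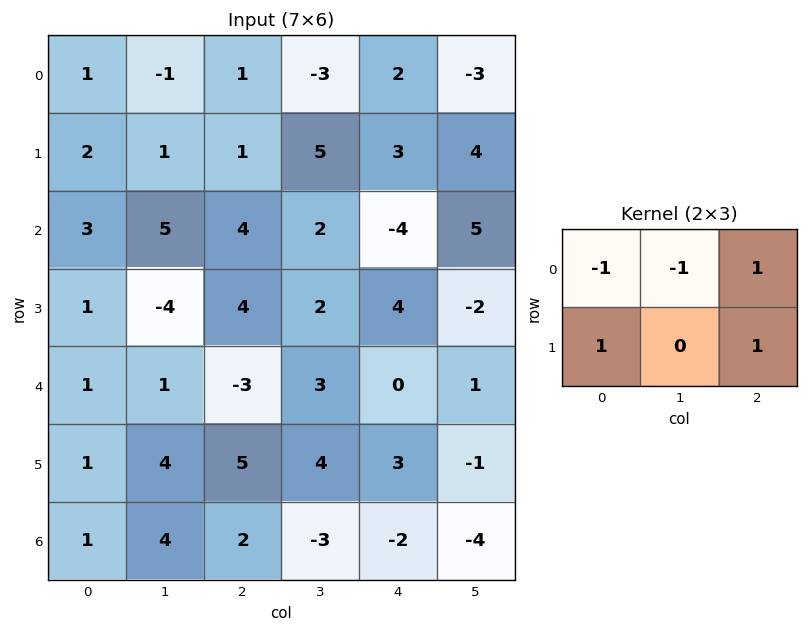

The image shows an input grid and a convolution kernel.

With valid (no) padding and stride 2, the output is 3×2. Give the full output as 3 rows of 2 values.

4 8
1 -2
1 8

Output[0,0]: The receptive field on the input at this output position is [1 -1 1 / 2 1 1]. Elementwise product with the kernel and sum: 1·-1 + -1·-1 + 1·1 + 2·1 + 1·1.
Output[0,1]: The receptive field on the input at this output position is [1 -3 2 / 1 5 3]. Elementwise product with the kernel and sum: 1·-1 + -3·-1 + 2·1 + 1·1 + 3·1.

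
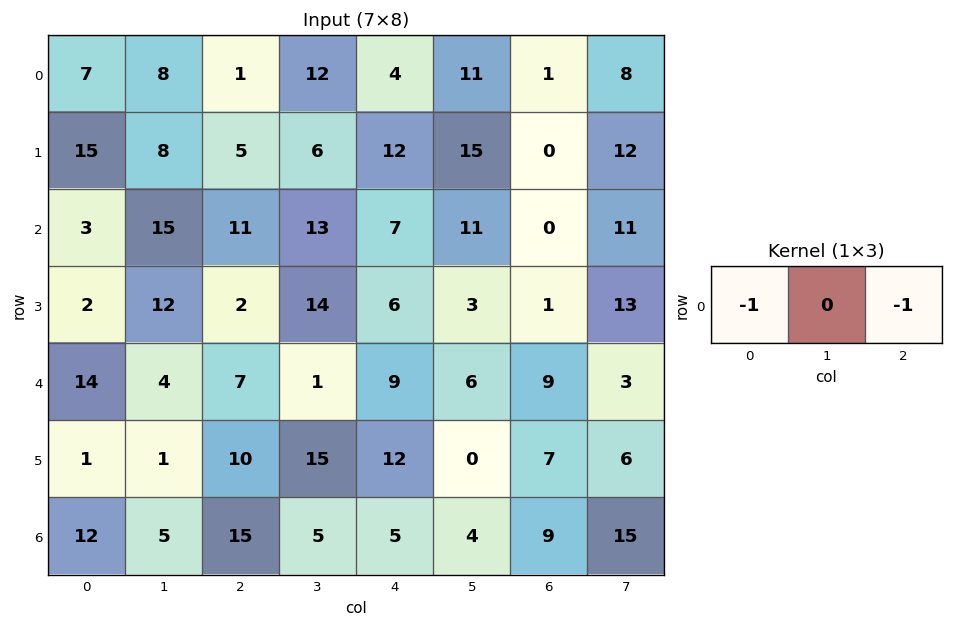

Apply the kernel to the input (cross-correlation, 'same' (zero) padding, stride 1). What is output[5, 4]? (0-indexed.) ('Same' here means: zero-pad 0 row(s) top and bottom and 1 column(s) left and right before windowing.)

The receptive field on the zero-padded input at this output position is [15 12 0]. Elementwise product with the kernel and sum: 15·-1 + 0·-1.

-15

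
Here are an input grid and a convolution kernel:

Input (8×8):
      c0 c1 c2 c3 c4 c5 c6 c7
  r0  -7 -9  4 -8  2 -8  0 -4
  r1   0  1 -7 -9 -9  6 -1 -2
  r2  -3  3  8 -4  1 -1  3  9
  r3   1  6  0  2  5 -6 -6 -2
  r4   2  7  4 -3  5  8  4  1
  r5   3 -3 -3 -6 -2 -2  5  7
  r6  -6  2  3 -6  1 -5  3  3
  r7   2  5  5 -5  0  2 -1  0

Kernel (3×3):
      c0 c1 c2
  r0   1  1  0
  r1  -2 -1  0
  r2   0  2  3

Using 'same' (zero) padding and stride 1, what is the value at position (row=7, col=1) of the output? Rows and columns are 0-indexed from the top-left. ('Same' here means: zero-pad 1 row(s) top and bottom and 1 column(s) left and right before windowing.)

-13

The receptive field on the zero-padded input at this output position is [-6 2 3 / 2 5 5 / 0 0 0]. Elementwise product with the kernel and sum: -6·1 + 2·1 + 2·-2 + 5·-1 + 0·2 + 0·3.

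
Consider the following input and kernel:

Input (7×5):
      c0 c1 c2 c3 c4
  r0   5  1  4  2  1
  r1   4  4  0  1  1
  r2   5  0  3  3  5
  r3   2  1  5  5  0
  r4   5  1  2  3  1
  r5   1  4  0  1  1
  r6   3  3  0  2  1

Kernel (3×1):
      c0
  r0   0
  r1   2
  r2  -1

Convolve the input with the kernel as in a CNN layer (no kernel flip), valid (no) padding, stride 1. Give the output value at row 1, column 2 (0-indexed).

1

The receptive field on the input at this output position is [0 / 3 / 5]. Elementwise product with the kernel and sum: 3·2 + 5·-1.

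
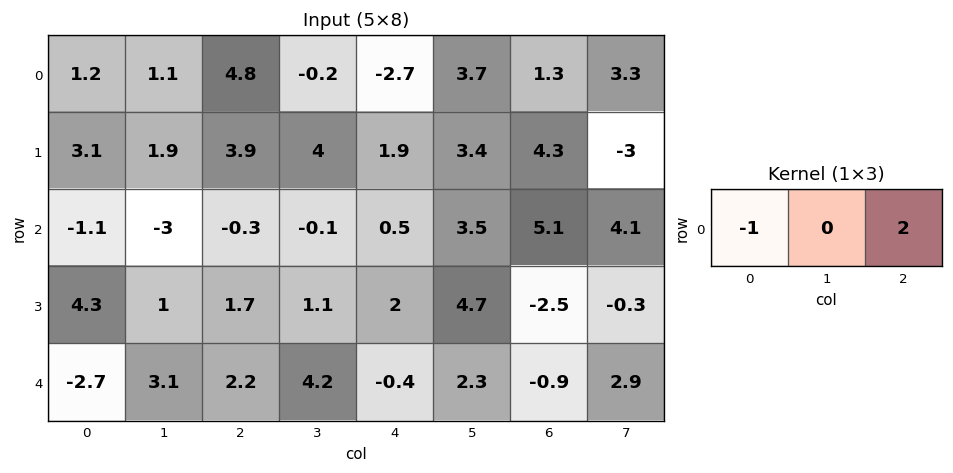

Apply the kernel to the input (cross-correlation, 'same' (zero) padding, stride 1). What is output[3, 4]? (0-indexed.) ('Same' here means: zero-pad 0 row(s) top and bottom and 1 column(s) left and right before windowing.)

The receptive field on the zero-padded input at this output position is [1.1 2 4.7]. Elementwise product with the kernel and sum: 1.1·-1 + 4.7·2.

8.3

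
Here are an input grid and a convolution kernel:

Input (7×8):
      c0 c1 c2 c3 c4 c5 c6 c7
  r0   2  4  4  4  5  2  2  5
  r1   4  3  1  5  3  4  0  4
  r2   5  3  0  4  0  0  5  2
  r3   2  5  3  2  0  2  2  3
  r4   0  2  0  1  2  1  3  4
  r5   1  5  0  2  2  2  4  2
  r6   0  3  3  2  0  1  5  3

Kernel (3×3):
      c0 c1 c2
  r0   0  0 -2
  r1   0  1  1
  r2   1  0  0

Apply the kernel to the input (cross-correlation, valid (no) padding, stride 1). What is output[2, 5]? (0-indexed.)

2

The receptive field on the input at this output position is [0 5 2 / 2 2 3 / 1 3 4]. Elementwise product with the kernel and sum: 2·-2 + 2·1 + 3·1 + 1·1.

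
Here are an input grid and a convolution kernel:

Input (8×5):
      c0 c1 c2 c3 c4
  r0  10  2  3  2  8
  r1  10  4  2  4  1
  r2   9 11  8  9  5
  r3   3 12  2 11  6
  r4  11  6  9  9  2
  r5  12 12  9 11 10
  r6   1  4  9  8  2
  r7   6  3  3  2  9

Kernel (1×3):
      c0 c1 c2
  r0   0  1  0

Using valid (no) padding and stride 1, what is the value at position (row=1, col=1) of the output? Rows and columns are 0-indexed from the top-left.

The receptive field on the input at this output position is [4 2 4]. Elementwise product with the kernel and sum: 2·1.

2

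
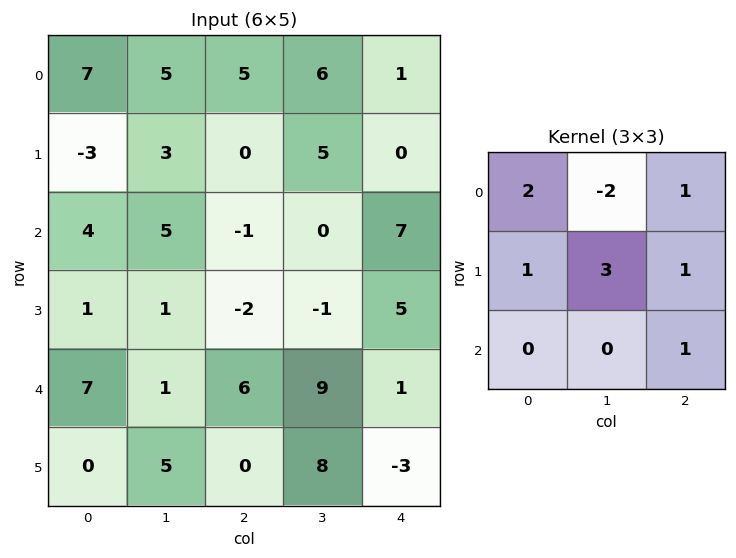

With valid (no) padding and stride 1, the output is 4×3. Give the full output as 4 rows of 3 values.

Output[0,0]: The receptive field on the input at this output position is [7 5 5 / -3 3 0 / 4 5 -1]. Elementwise product with the kernel and sum: 7·2 + 5·-2 + 5·1 + -3·1 + 3·3 + 0·1 + -1·1.
Output[0,1]: The receptive field on the input at this output position is [5 5 6 / 3 0 5 / 5 -1 0]. Elementwise product with the kernel and sum: 5·2 + 5·-2 + 6·1 + 3·1 + 0·3 + 5·1 + 0·1.

14 14 21
4 12 1
5 15 6
14 41 34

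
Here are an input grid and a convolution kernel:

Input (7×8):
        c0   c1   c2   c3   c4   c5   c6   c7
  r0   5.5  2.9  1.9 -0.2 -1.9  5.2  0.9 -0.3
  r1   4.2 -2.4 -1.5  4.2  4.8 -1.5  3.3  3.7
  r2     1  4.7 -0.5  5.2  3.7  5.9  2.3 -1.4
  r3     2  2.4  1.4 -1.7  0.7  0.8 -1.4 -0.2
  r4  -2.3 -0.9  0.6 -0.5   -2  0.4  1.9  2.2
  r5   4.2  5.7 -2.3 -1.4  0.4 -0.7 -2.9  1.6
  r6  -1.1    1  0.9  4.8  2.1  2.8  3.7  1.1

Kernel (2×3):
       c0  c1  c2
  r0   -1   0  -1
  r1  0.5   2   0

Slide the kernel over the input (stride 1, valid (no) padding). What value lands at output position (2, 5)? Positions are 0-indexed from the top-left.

The receptive field on the input at this output position is [5.9 2.3 -1.4 / 0.8 -1.4 -0.2]. Elementwise product with the kernel and sum: 5.9·-1 + -1.4·-1 + 0.8·0.5 + -1.4·2.

-6.9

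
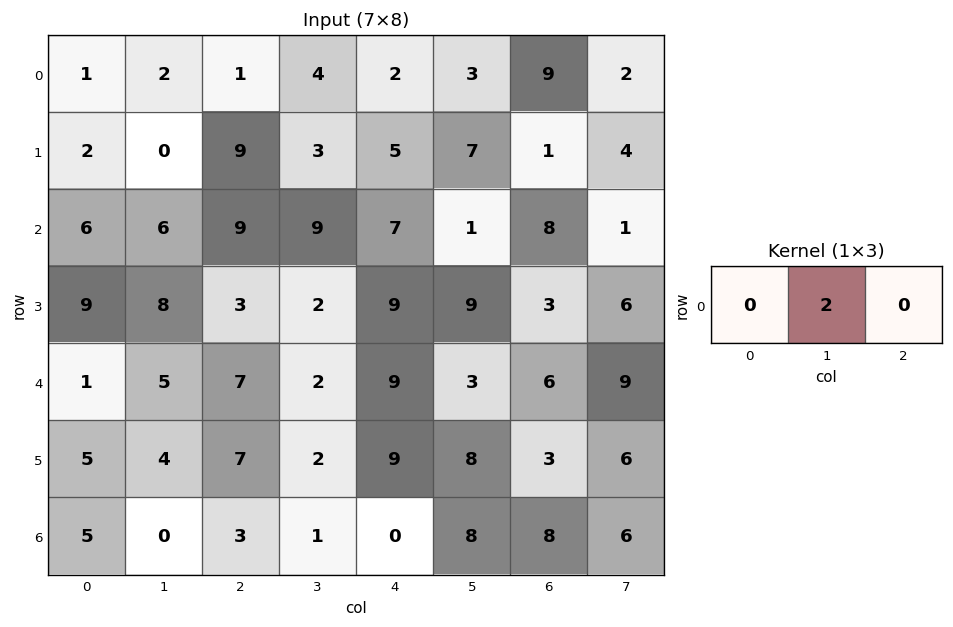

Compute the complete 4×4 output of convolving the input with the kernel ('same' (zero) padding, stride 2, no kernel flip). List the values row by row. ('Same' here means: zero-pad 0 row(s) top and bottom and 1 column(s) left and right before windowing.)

Output[0,0]: The receptive field on the zero-padded input at this output position is [0 1 2]. Elementwise product with the kernel and sum: 1·2.

2 2 4 18
12 18 14 16
2 14 18 12
10 6 0 16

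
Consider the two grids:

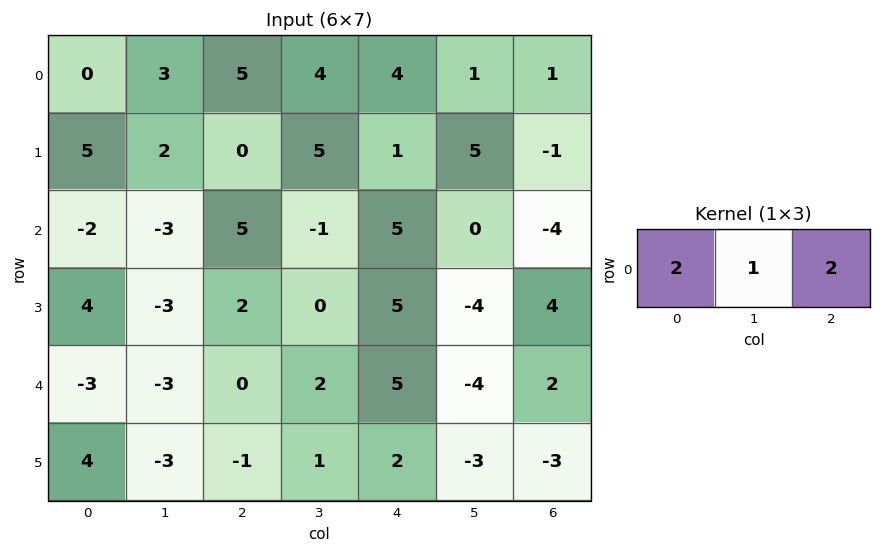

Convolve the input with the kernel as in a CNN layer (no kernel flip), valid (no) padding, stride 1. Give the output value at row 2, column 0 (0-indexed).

3

The receptive field on the input at this output position is [-2 -3 5]. Elementwise product with the kernel and sum: -2·2 + -3·1 + 5·2.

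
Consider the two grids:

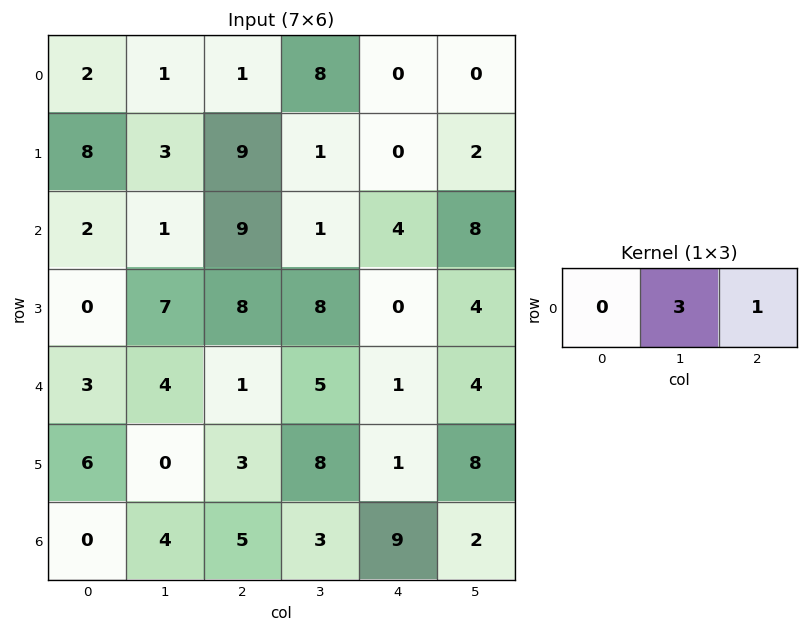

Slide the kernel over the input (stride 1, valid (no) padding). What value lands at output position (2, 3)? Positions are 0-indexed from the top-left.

20

The receptive field on the input at this output position is [1 4 8]. Elementwise product with the kernel and sum: 4·3 + 8·1.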